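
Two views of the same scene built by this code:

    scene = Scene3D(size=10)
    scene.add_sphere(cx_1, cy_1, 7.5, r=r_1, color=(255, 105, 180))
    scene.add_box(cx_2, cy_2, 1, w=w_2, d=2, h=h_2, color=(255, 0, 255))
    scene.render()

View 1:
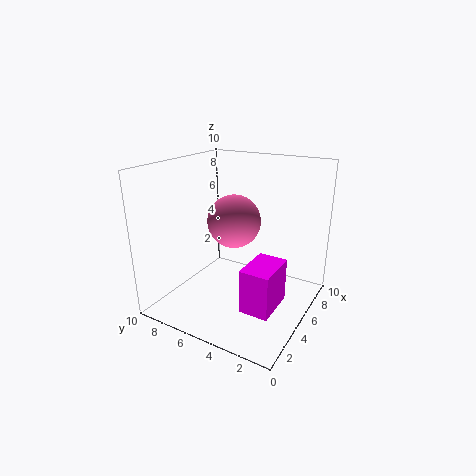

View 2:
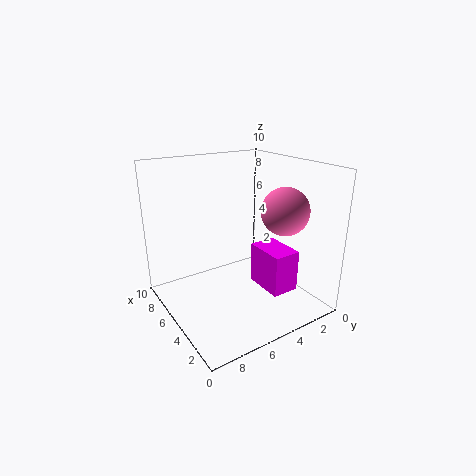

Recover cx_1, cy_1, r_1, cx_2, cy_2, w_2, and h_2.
cx_1 = 2; cy_1 = 3.5; r_1 = 1.5; cx_2 = 2.5; cy_2 = 1.5; w_2 = 3; h_2 = 3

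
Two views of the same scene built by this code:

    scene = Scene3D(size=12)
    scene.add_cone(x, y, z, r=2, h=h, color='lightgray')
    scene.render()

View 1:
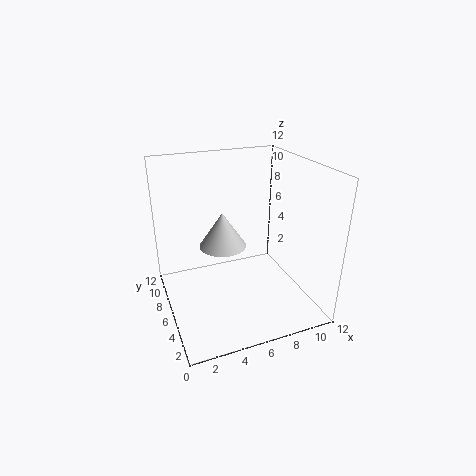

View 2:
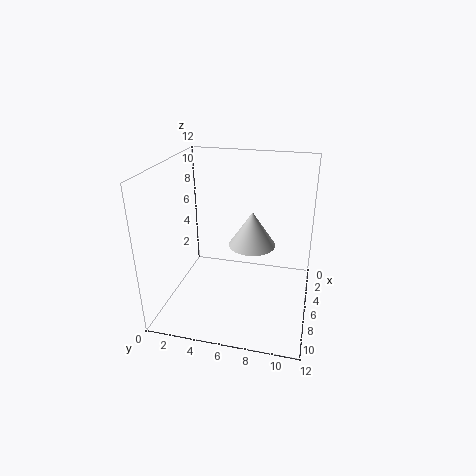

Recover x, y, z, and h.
x = 5
y = 7
z = 5
h = 3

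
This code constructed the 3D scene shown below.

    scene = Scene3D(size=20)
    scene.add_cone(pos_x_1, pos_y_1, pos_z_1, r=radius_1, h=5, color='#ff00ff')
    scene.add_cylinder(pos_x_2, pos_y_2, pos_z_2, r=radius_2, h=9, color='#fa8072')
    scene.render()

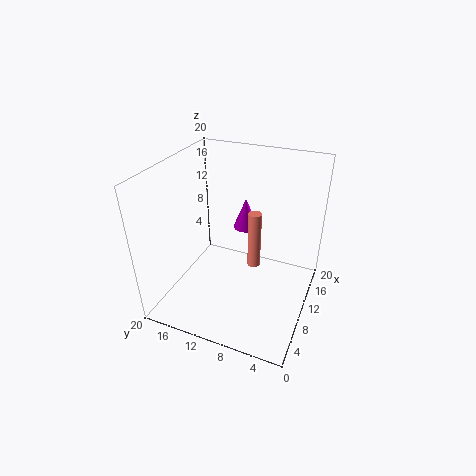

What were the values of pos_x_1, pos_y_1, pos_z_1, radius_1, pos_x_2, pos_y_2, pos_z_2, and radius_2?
pos_x_1 = 18
pos_y_1 = 12
pos_z_1 = 7
radius_1 = 2
pos_x_2 = 14
pos_y_2 = 9
pos_z_2 = 3
radius_2 = 1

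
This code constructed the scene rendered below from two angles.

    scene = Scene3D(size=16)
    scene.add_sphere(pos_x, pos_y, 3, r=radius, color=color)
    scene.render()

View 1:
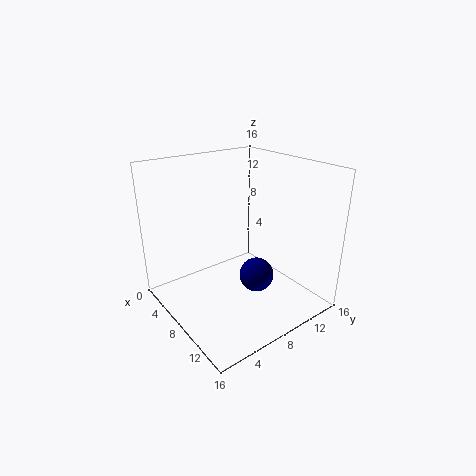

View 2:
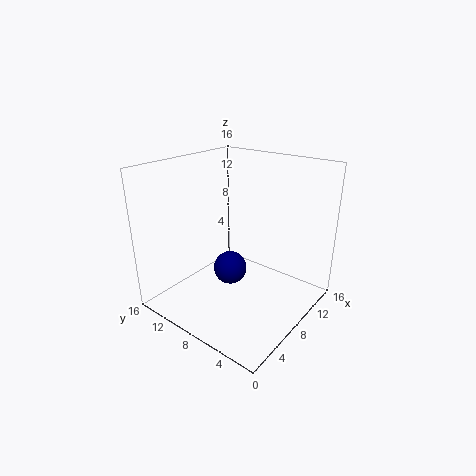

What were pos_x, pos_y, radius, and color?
pos_x = 9, pos_y = 10, radius = 2, color = 'navy'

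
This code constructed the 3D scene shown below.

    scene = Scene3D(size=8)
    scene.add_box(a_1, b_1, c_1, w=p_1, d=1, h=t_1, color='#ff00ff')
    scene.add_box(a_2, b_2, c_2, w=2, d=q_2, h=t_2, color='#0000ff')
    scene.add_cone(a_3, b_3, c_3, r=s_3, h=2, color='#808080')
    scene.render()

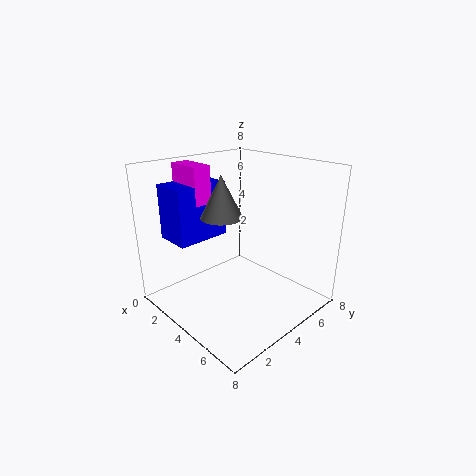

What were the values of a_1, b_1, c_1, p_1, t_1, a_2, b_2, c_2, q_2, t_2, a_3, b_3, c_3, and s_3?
a_1 = 1, b_1 = 2, c_1 = 6, p_1 = 2, t_1 = 2, a_2 = 1, b_2 = 1, c_2 = 4, q_2 = 3, t_2 = 3, a_3 = 5, b_3 = 2, c_3 = 6, s_3 = 1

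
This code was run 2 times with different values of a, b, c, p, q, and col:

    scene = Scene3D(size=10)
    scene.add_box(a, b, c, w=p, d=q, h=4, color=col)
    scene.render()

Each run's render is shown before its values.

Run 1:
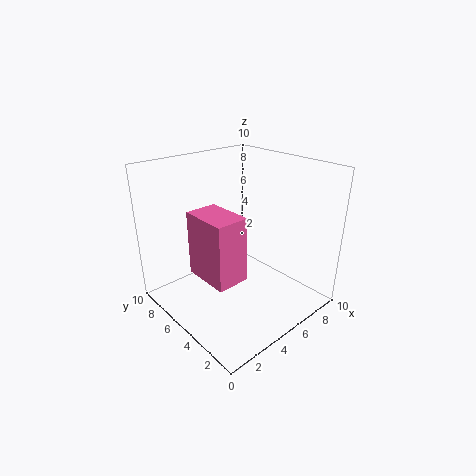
a = 1, b = 2, c = 4, p = 2, q = 3, col = 'hotpink'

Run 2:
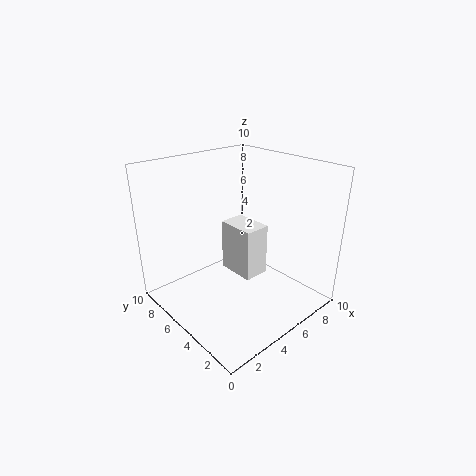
a = 6, b = 5, c = 1, p = 2, q = 3, col = 'white'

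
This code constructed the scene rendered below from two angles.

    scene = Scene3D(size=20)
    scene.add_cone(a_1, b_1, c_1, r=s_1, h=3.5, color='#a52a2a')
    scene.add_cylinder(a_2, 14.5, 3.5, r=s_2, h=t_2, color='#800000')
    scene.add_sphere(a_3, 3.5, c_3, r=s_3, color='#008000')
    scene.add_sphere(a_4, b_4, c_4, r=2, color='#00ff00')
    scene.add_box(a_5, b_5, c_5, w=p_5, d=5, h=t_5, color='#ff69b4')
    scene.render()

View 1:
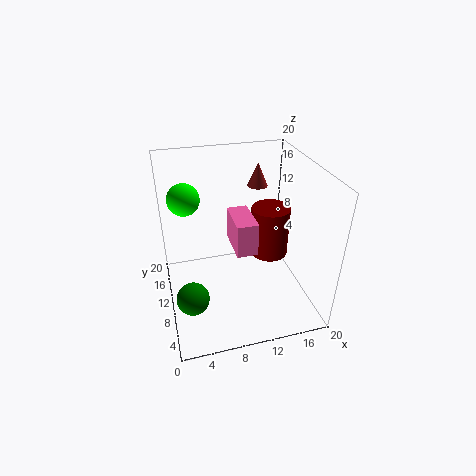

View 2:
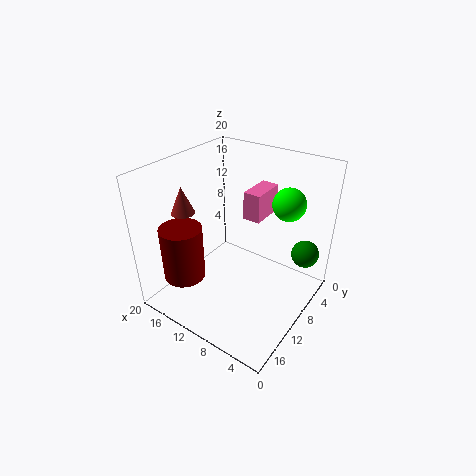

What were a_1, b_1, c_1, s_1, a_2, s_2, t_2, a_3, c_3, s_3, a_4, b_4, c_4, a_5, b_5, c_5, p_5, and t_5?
a_1 = 14.5; b_1 = 15.5; c_1 = 15; s_1 = 1.5; a_2 = 16.5; s_2 = 3; t_2 = 8; a_3 = 2.5; c_3 = 6.5; s_3 = 2; a_4 = 3; b_4 = 9.5; c_4 = 17; a_5 = 8; b_5 = 3; c_5 = 12; p_5 = 2.5; t_5 = 4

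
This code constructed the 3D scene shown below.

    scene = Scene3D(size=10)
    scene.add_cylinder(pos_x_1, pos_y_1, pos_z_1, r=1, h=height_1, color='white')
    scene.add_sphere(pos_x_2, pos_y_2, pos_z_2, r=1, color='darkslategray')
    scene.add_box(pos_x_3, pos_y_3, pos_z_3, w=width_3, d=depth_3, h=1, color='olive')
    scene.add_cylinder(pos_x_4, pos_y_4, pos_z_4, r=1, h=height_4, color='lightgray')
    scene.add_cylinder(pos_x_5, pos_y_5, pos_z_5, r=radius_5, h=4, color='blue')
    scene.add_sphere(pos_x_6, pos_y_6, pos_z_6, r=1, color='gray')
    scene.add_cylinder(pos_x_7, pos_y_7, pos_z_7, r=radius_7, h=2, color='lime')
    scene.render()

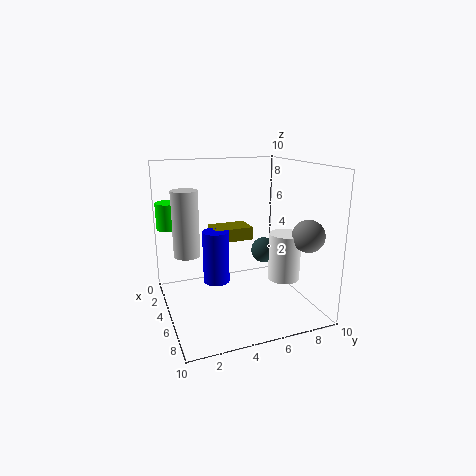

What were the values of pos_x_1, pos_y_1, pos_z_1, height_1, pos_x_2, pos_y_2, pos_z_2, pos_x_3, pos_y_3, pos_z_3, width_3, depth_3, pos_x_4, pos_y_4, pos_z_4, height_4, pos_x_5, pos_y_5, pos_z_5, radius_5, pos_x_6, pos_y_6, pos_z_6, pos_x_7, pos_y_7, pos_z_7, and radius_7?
pos_x_1 = 8
pos_y_1 = 7
pos_z_1 = 3
height_1 = 3
pos_x_2 = 3
pos_y_2 = 8
pos_z_2 = 3
pos_x_3 = 1
pos_y_3 = 4
pos_z_3 = 4
width_3 = 2
depth_3 = 3
pos_x_4 = 2
pos_y_4 = 2
pos_z_4 = 3
height_4 = 5
pos_x_5 = 3
pos_y_5 = 4
pos_z_5 = 1
radius_5 = 1
pos_x_6 = 9
pos_y_6 = 8
pos_z_6 = 6
pos_x_7 = 1
pos_y_7 = 1
pos_z_7 = 5
radius_7 = 1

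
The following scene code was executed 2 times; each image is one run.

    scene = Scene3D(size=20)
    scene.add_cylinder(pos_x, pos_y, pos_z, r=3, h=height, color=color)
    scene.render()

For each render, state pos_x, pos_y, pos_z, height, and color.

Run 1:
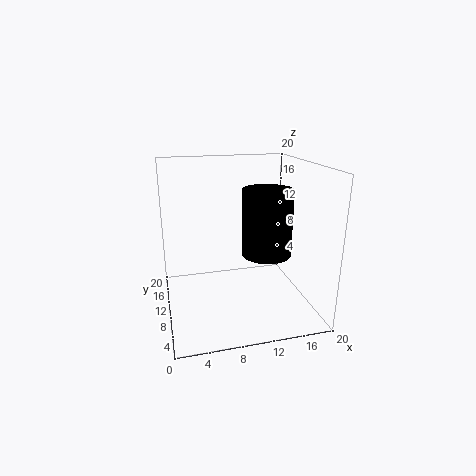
pos_x = 12; pos_y = 4; pos_z = 10; height = 8; color = 'black'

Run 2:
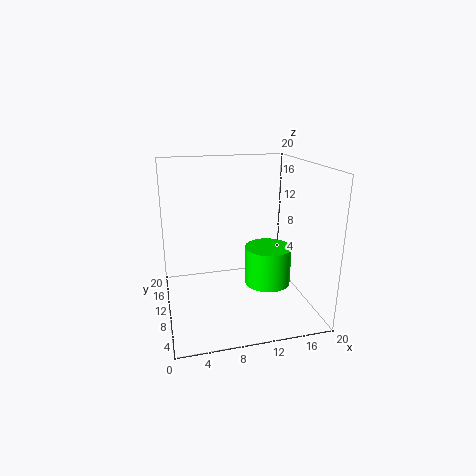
pos_x = 13; pos_y = 6; pos_z = 5; height = 5; color = 'lime'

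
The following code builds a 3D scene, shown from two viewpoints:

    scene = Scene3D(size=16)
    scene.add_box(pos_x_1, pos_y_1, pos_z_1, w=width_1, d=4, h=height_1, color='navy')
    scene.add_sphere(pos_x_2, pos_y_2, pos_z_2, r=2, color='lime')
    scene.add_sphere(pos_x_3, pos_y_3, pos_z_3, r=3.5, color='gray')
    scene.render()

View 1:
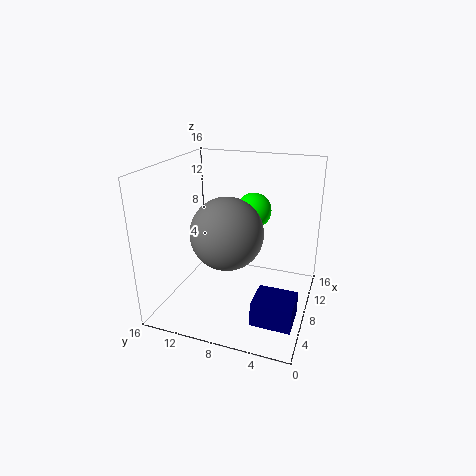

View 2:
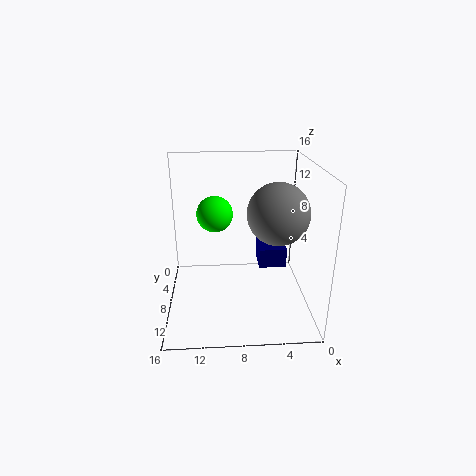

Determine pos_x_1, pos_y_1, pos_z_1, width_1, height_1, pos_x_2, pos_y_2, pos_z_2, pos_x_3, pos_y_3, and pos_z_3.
pos_x_1 = 1.5; pos_y_1 = 0.5; pos_z_1 = 2; width_1 = 3.5; height_1 = 2.5; pos_x_2 = 10.5; pos_y_2 = 7; pos_z_2 = 10.5; pos_x_3 = 3.5; pos_y_3 = 7.5; pos_z_3 = 10.5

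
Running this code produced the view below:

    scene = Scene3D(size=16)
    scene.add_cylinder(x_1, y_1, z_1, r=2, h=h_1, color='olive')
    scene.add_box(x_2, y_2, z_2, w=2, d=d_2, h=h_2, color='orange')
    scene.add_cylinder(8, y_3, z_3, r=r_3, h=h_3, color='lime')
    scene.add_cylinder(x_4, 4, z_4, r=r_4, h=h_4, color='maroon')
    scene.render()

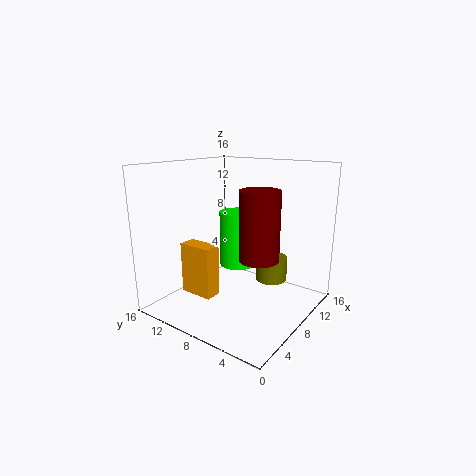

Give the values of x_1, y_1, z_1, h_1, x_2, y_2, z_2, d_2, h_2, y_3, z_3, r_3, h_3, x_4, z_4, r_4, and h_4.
x_1 = 14, y_1 = 7, z_1 = 1, h_1 = 3, x_2 = 5, y_2 = 10, z_2 = 1, d_2 = 4, h_2 = 6, y_3 = 8, z_3 = 5, r_3 = 2, h_3 = 6, x_4 = 6, z_4 = 7, r_4 = 2, h_4 = 7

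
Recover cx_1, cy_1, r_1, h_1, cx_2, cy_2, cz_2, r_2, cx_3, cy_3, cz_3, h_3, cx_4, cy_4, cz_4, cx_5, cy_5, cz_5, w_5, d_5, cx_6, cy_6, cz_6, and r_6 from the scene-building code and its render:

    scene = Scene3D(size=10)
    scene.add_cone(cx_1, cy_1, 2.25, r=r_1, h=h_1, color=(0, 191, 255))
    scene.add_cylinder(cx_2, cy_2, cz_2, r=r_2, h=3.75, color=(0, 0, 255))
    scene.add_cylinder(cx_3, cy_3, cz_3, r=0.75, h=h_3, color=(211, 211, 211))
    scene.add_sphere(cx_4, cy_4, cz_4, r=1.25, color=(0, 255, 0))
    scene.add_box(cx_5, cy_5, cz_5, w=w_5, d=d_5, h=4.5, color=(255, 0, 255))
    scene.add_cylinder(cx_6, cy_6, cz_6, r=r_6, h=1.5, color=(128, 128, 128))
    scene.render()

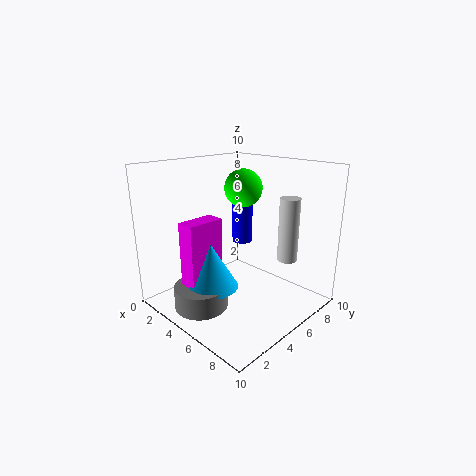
cx_1 = 5, cy_1 = 2.5, r_1 = 1.75, h_1 = 3, cx_2 = 3.75, cy_2 = 6.75, cz_2 = 4, r_2 = 0.75, cx_3 = 6.75, cy_3 = 8.5, cz_3 = 2.75, h_3 = 4.75, cx_4 = 5.25, cy_4 = 5.25, cz_4 = 8.5, cx_5 = 3.75, cy_5 = 1, cz_5 = 2.25, w_5 = 1.25, d_5 = 2.5, cx_6 = 4.75, cy_6 = 1.75, cz_6 = 1, r_6 = 1.75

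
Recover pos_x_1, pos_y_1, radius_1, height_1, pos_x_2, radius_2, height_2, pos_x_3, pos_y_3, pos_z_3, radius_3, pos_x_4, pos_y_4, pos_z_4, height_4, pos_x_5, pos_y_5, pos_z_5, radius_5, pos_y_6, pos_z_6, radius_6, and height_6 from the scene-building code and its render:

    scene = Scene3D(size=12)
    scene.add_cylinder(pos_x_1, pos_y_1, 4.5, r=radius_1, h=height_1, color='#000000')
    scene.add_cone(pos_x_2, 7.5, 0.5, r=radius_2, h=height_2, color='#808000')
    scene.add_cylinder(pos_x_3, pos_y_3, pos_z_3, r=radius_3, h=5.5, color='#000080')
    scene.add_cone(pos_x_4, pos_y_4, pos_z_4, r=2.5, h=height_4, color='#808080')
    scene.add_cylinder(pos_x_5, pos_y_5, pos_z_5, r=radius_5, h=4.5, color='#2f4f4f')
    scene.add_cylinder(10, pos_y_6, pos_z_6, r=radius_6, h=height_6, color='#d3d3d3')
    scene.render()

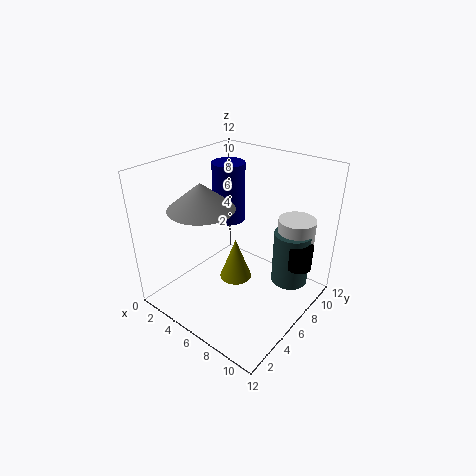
pos_x_1 = 11, pos_y_1 = 7.5, radius_1 = 1, height_1 = 2, pos_x_2 = 4.5, radius_2 = 1.5, height_2 = 4, pos_x_3 = 2.5, pos_y_3 = 9, pos_z_3 = 5.5, radius_3 = 1.5, pos_x_4 = 5, pos_y_4 = 3, pos_z_4 = 9.5, height_4 = 2, pos_x_5 = 10, pos_y_5 = 8, pos_z_5 = 2.5, radius_5 = 1.5, pos_y_6 = 8.5, pos_z_6 = 5.5, radius_6 = 1.5, height_6 = 2.5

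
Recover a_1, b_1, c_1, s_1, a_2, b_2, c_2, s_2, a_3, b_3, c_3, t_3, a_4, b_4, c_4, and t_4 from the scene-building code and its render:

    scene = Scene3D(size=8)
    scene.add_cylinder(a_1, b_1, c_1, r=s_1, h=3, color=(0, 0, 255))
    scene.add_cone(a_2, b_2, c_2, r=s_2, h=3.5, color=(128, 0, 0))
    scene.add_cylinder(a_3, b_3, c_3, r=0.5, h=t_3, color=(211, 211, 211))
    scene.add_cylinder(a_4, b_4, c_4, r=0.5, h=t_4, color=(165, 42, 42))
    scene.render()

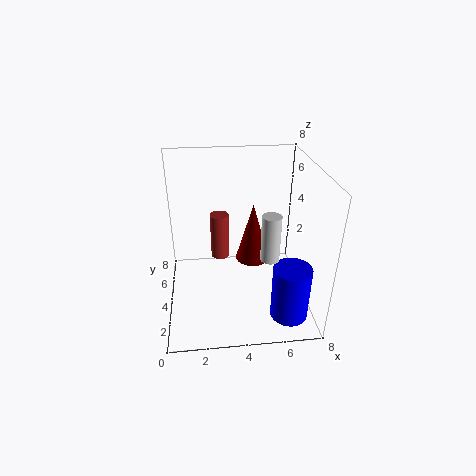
a_1 = 6.5
b_1 = 1.5
c_1 = 0.5
s_1 = 1
a_2 = 5
b_2 = 5
c_2 = 2
s_2 = 1
a_3 = 5.5
b_3 = 2.5
c_3 = 3.5
t_3 = 2.5
a_4 = 3
b_4 = 4
c_4 = 3
t_4 = 2.5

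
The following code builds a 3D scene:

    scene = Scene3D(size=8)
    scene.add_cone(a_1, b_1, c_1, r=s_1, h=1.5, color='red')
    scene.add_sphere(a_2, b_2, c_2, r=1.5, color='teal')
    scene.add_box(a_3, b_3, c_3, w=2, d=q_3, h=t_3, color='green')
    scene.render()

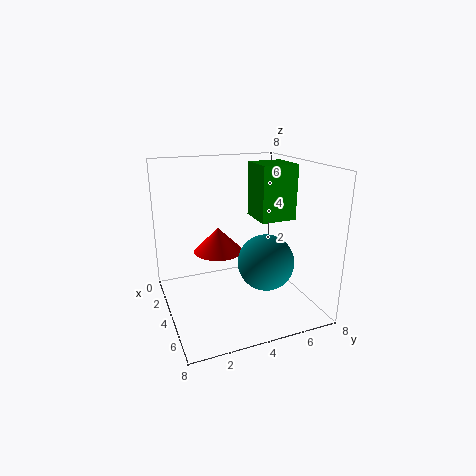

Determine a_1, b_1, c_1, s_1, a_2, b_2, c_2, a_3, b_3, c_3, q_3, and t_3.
a_1 = 2
b_1 = 3.5
c_1 = 2.5
s_1 = 1.5
a_2 = 5.5
b_2 = 5
c_2 = 3
a_3 = 3
b_3 = 5
c_3 = 5
q_3 = 2
t_3 = 3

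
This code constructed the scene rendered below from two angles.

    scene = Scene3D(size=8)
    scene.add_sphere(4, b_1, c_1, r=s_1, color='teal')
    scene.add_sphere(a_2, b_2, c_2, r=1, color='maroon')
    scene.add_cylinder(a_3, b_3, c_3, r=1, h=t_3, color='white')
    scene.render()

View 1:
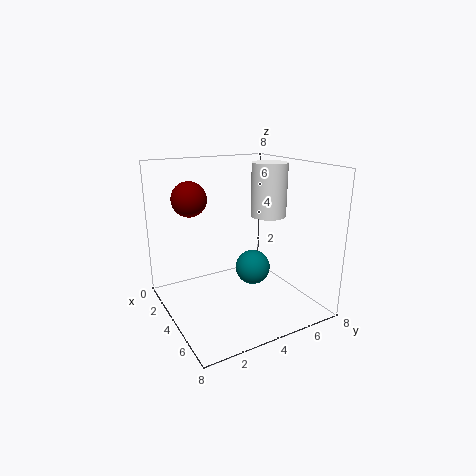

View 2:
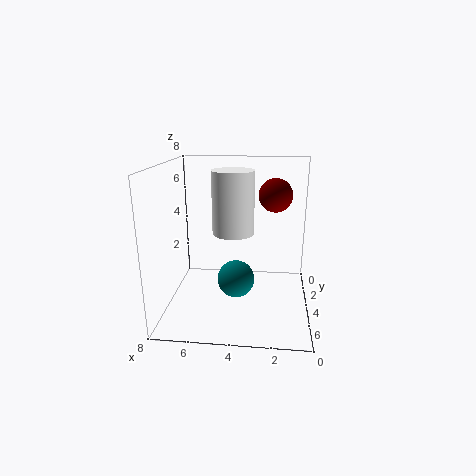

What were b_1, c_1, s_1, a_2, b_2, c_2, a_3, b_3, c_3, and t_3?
b_1 = 5, c_1 = 2, s_1 = 1, a_2 = 2, b_2 = 2, c_2 = 6, a_3 = 4, b_3 = 6, c_3 = 5, t_3 = 3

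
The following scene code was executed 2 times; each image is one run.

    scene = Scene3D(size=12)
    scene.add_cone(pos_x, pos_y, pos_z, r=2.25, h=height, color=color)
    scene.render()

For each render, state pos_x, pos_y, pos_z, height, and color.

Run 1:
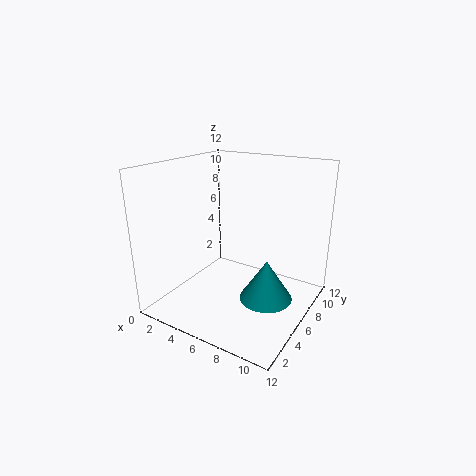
pos_x = 8.5; pos_y = 6.5; pos_z = 0.75; height = 3.5; color = 'teal'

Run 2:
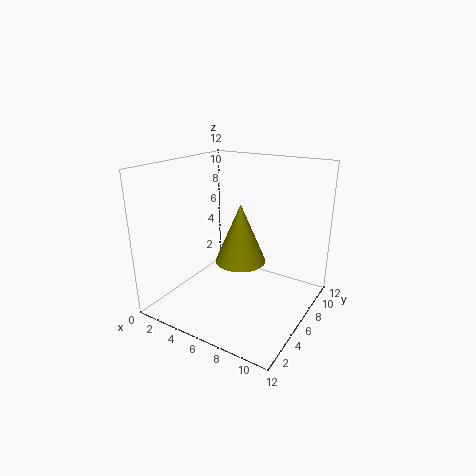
pos_x = 5.5; pos_y = 7.25; pos_z = 3.25; height = 5.25; color = 'olive'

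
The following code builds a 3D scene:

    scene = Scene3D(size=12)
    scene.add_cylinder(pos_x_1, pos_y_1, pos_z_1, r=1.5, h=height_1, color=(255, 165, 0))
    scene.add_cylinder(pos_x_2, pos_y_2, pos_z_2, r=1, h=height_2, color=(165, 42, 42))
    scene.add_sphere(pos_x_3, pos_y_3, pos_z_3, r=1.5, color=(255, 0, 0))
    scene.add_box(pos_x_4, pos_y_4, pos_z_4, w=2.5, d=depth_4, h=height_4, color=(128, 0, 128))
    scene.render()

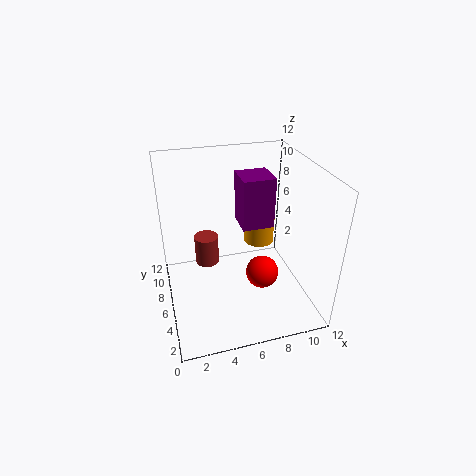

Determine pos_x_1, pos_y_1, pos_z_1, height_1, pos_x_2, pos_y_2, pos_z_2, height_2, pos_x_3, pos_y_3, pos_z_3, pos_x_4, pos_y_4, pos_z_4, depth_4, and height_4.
pos_x_1 = 9.5; pos_y_1 = 10.5; pos_z_1 = 2.5; height_1 = 3; pos_x_2 = 3.5; pos_y_2 = 7; pos_z_2 = 3.5; height_2 = 2.5; pos_x_3 = 8.5; pos_y_3 = 6.5; pos_z_3 = 1.5; pos_x_4 = 6; pos_y_4 = 4.5; pos_z_4 = 7.5; depth_4 = 2.5; height_4 = 4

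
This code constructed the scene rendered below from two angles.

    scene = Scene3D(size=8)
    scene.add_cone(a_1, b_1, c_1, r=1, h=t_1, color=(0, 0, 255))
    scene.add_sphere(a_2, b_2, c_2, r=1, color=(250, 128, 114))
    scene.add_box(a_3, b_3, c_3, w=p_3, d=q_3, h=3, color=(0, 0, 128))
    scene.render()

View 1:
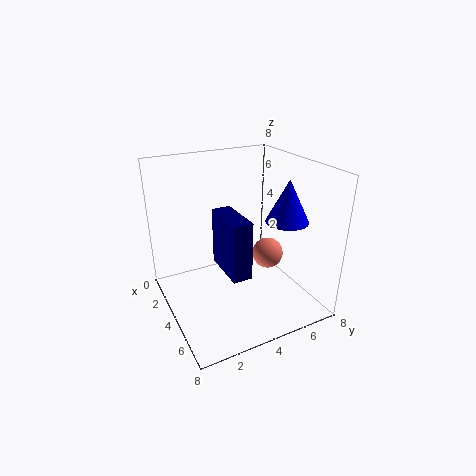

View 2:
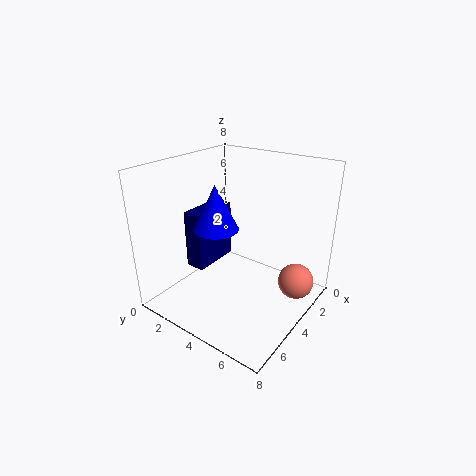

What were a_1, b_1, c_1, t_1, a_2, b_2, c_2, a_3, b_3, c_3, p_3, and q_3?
a_1 = 7, b_1 = 5, c_1 = 6, t_1 = 2, a_2 = 2.5, b_2 = 7, c_2 = 1.5, a_3 = 4, b_3 = 2.5, c_3 = 3, p_3 = 2.5, q_3 = 1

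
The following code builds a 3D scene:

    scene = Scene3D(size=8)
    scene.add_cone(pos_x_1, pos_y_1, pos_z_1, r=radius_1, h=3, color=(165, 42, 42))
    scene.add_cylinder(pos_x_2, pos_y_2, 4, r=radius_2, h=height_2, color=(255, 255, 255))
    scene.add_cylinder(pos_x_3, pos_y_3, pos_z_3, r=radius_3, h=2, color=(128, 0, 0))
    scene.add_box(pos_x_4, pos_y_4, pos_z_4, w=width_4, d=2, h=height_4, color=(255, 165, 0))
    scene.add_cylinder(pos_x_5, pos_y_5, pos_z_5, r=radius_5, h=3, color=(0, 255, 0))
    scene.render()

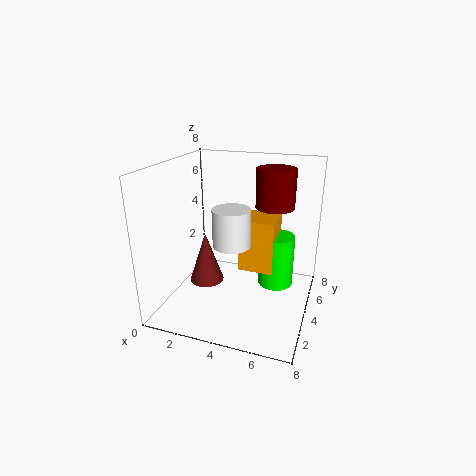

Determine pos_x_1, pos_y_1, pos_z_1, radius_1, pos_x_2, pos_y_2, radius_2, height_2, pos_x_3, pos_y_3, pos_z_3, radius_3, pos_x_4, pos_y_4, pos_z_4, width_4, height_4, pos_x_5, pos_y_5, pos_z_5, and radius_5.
pos_x_1 = 2; pos_y_1 = 4; pos_z_1 = 1; radius_1 = 1; pos_x_2 = 4; pos_y_2 = 3; radius_2 = 1; height_2 = 2; pos_x_3 = 6; pos_y_3 = 4; pos_z_3 = 6; radius_3 = 1; pos_x_4 = 4; pos_y_4 = 4; pos_z_4 = 2; width_4 = 2; height_4 = 3; pos_x_5 = 6; pos_y_5 = 5; pos_z_5 = 1; radius_5 = 1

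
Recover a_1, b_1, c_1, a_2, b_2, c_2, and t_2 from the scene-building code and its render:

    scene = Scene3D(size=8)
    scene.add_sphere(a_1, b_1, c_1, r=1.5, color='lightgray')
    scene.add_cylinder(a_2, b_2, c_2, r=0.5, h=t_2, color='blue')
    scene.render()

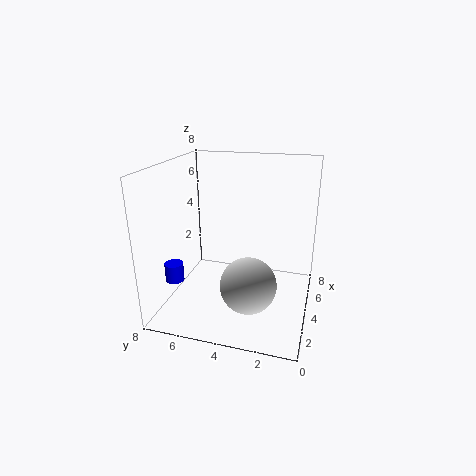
a_1 = 2.5
b_1 = 3
c_1 = 2
a_2 = 2
b_2 = 7
c_2 = 2
t_2 = 1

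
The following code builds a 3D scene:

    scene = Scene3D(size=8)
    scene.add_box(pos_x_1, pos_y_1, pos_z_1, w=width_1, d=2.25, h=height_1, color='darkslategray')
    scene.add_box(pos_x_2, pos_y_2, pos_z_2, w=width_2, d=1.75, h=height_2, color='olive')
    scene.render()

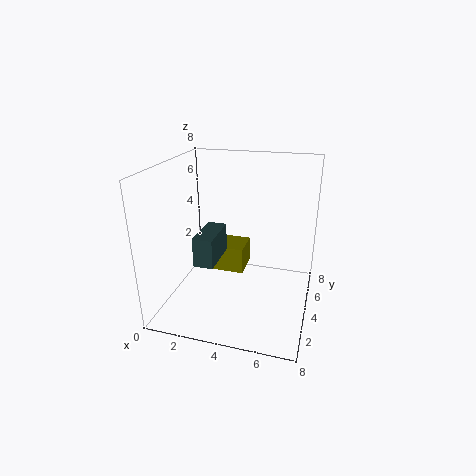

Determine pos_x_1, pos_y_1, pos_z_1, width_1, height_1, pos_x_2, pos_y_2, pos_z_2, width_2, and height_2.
pos_x_1 = 2.5, pos_y_1 = 1.25, pos_z_1 = 3.5, width_1 = 1, height_1 = 1.5, pos_x_2 = 1.5, pos_y_2 = 4, pos_z_2 = 1.75, width_2 = 2.75, height_2 = 1.5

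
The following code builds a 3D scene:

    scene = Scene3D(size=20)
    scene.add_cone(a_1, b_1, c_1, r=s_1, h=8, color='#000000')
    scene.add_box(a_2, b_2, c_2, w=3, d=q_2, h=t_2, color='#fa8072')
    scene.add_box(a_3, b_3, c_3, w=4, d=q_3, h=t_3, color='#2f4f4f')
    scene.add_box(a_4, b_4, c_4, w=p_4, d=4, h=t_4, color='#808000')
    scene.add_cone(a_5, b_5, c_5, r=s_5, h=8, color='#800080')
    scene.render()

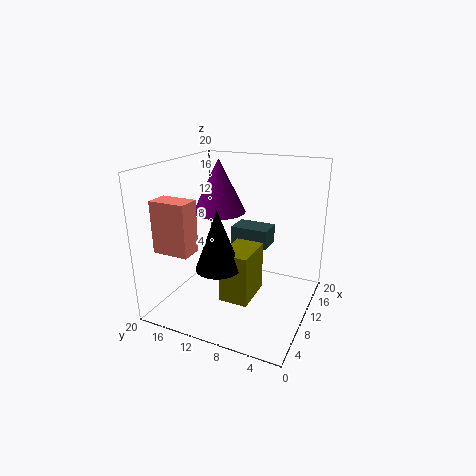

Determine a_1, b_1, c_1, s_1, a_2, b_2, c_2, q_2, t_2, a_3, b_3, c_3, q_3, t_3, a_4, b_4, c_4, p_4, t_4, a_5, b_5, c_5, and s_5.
a_1 = 6
b_1 = 11
c_1 = 7
s_1 = 3
a_2 = 3
b_2 = 14
c_2 = 9
q_2 = 5
t_2 = 7
a_3 = 16
b_3 = 8
c_3 = 6
q_3 = 6
t_3 = 3
a_4 = 6
b_4 = 7
c_4 = 2
p_4 = 6
t_4 = 7
a_5 = 14
b_5 = 15
c_5 = 12
s_5 = 4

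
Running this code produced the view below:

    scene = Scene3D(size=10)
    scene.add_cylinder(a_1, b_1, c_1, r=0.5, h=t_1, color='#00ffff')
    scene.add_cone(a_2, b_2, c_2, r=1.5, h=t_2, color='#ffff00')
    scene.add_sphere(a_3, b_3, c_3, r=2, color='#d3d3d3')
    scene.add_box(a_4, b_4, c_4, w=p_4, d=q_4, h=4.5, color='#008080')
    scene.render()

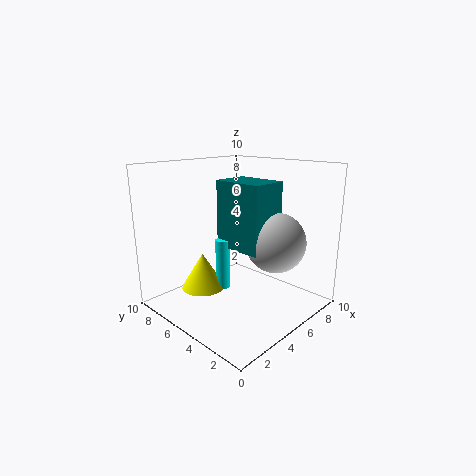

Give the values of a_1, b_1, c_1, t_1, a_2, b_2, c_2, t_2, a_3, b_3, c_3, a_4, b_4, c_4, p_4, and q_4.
a_1 = 4
b_1 = 5.5
c_1 = 1.5
t_1 = 3.5
a_2 = 3
b_2 = 6.5
c_2 = 1.5
t_2 = 2.5
a_3 = 6
b_3 = 2.5
c_3 = 5
a_4 = 4
b_4 = 2.5
c_4 = 4.5
p_4 = 2.5
q_4 = 3.5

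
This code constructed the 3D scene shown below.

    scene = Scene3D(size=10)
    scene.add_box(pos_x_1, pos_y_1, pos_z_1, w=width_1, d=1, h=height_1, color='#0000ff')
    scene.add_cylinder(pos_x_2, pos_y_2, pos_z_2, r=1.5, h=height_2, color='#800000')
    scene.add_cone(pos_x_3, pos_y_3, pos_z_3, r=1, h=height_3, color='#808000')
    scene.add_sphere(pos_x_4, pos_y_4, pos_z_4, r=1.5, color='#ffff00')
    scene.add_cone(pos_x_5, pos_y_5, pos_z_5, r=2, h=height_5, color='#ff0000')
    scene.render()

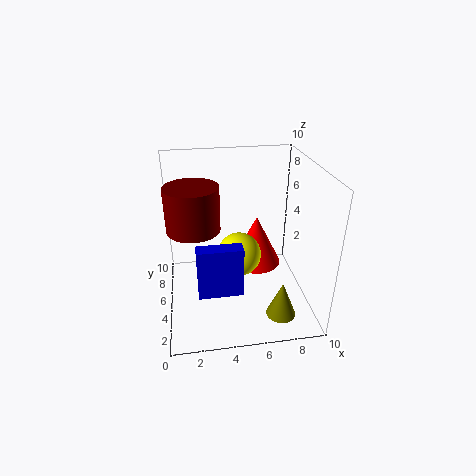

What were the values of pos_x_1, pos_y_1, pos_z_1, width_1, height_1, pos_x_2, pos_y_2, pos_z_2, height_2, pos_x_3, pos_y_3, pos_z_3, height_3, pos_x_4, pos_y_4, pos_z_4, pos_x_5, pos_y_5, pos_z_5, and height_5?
pos_x_1 = 2, pos_y_1 = 2.5, pos_z_1 = 2, width_1 = 3, height_1 = 3.5, pos_x_2 = 2, pos_y_2 = 2, pos_z_2 = 7.5, height_2 = 2.5, pos_x_3 = 7.5, pos_y_3 = 2, pos_z_3 = 0.5, height_3 = 2.5, pos_x_4 = 5, pos_y_4 = 4.5, pos_z_4 = 4, pos_x_5 = 7, pos_y_5 = 8, pos_z_5 = 1, height_5 = 4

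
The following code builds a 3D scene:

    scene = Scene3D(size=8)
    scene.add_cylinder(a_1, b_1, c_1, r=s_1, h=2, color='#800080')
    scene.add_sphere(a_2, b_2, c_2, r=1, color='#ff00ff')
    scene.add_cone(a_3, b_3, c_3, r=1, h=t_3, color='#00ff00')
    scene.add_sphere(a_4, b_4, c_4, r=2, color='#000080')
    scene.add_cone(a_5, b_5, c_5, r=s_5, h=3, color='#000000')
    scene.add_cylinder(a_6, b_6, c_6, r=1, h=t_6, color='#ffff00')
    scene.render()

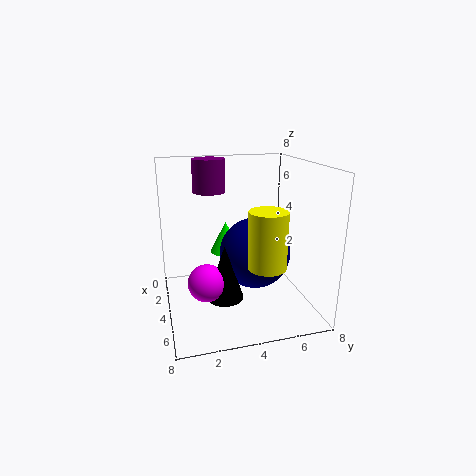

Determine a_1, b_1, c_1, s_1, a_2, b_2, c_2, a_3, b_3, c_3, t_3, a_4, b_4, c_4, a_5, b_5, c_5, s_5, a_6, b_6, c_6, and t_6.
a_1 = 1
b_1 = 3
c_1 = 6
s_1 = 1
a_2 = 5
b_2 = 2
c_2 = 2
a_3 = 1
b_3 = 4
c_3 = 2
t_3 = 2
a_4 = 4
b_4 = 5
c_4 = 3
a_5 = 5
b_5 = 3
c_5 = 1
s_5 = 1
a_6 = 6
b_6 = 5
c_6 = 3
t_6 = 3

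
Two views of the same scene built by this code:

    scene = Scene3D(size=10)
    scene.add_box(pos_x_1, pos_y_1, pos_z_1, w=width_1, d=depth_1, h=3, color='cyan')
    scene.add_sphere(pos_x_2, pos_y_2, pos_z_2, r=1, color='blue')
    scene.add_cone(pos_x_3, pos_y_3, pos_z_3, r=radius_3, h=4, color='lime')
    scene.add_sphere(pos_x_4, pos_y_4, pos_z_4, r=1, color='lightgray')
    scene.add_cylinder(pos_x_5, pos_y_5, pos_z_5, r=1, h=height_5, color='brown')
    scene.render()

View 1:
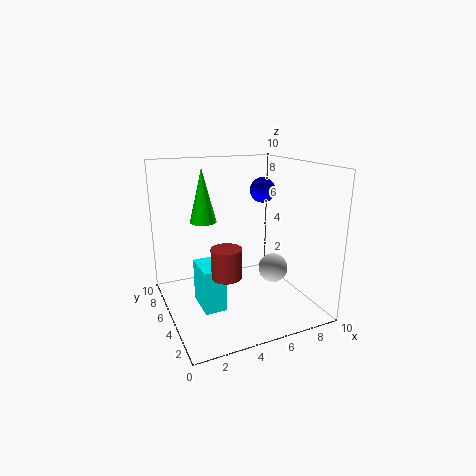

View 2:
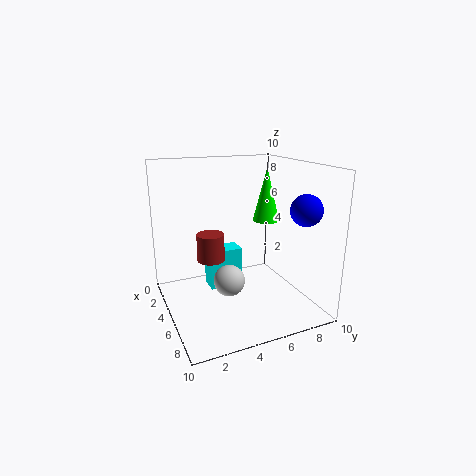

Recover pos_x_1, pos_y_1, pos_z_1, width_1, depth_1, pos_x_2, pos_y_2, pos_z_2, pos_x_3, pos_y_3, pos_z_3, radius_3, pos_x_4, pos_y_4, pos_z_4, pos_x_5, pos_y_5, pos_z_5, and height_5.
pos_x_1 = 2, pos_y_1 = 3.5, pos_z_1 = 0.5, width_1 = 1.5, depth_1 = 2.5, pos_x_2 = 8.5, pos_y_2 = 8, pos_z_2 = 7.5, pos_x_3 = 3.5, pos_y_3 = 8, pos_z_3 = 5.5, radius_3 = 1, pos_x_4 = 7, pos_y_4 = 3.5, pos_z_4 = 3, pos_x_5 = 3.5, pos_y_5 = 3.5, pos_z_5 = 3, height_5 = 2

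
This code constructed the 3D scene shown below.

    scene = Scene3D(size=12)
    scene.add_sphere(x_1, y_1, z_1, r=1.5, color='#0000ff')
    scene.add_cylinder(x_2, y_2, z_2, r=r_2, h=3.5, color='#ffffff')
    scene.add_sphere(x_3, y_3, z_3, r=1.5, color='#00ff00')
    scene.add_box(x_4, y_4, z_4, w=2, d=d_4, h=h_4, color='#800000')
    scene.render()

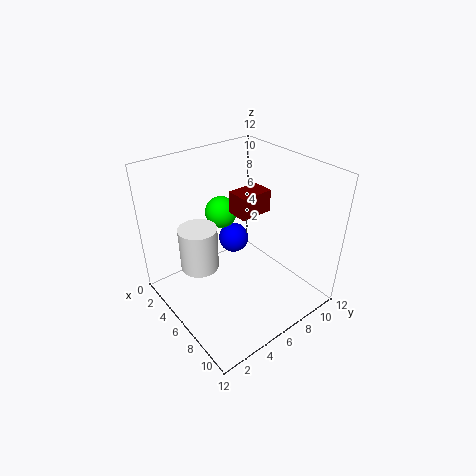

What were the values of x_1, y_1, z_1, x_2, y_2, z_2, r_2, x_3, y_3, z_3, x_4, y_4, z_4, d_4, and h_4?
x_1 = 1.5
y_1 = 9
z_1 = 2.5
x_2 = 5.5
y_2 = 2.5
z_2 = 4.5
r_2 = 1.5
x_3 = 1.5
y_3 = 7.5
z_3 = 6
x_4 = 3.5
y_4 = 7
z_4 = 7
d_4 = 3
h_4 = 2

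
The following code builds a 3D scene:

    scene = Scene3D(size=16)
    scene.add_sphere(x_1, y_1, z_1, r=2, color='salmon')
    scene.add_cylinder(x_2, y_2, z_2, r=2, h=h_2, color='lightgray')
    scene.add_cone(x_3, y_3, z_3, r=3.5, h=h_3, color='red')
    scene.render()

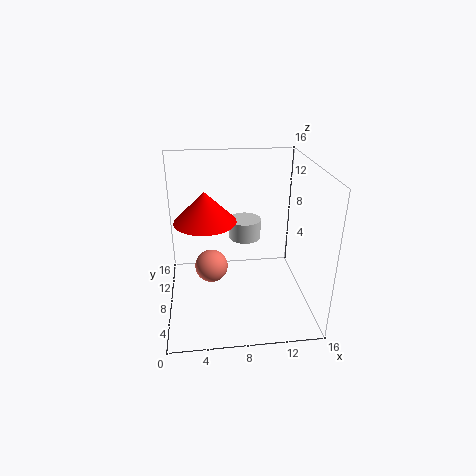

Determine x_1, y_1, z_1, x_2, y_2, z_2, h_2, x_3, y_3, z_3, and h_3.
x_1 = 5; y_1 = 10.5; z_1 = 3; x_2 = 9.5; y_2 = 13; z_2 = 5.5; h_2 = 2.5; x_3 = 4.5; y_3 = 9.5; z_3 = 9.5; h_3 = 3.5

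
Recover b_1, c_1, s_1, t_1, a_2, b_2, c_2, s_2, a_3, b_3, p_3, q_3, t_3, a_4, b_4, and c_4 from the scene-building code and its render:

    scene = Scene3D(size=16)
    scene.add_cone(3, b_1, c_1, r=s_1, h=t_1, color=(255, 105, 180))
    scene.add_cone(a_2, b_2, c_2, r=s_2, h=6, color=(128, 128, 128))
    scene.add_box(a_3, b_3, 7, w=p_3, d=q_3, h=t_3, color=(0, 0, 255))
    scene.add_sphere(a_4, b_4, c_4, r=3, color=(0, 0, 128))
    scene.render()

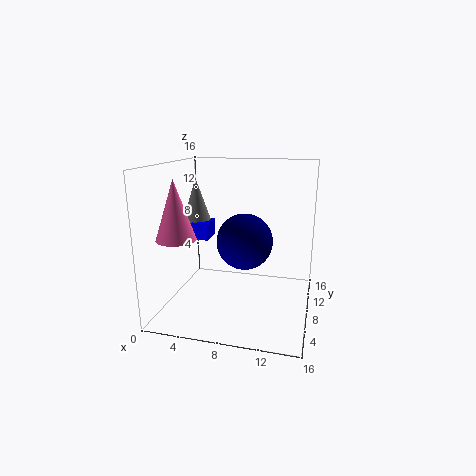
b_1 = 3, c_1 = 9, s_1 = 2, t_1 = 6, a_2 = 2, b_2 = 11, c_2 = 8, s_2 = 2, a_3 = 2, b_3 = 9, p_3 = 2, q_3 = 3, t_3 = 2, a_4 = 9, b_4 = 7, c_4 = 8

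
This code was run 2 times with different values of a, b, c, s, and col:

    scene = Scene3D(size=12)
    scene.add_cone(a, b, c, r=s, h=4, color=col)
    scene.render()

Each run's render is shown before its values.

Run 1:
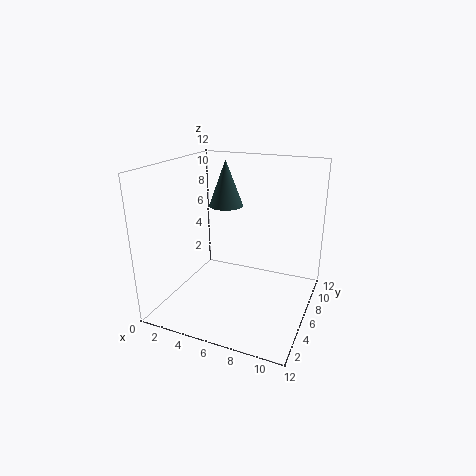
a = 4; b = 8; c = 8; s = 1.5; col = 'darkslategray'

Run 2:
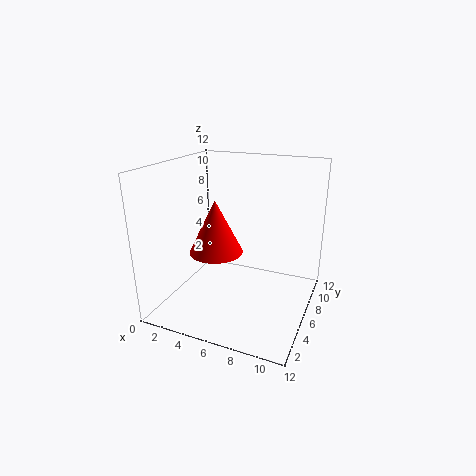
a = 5.5; b = 3; c = 6; s = 2; col = 'red'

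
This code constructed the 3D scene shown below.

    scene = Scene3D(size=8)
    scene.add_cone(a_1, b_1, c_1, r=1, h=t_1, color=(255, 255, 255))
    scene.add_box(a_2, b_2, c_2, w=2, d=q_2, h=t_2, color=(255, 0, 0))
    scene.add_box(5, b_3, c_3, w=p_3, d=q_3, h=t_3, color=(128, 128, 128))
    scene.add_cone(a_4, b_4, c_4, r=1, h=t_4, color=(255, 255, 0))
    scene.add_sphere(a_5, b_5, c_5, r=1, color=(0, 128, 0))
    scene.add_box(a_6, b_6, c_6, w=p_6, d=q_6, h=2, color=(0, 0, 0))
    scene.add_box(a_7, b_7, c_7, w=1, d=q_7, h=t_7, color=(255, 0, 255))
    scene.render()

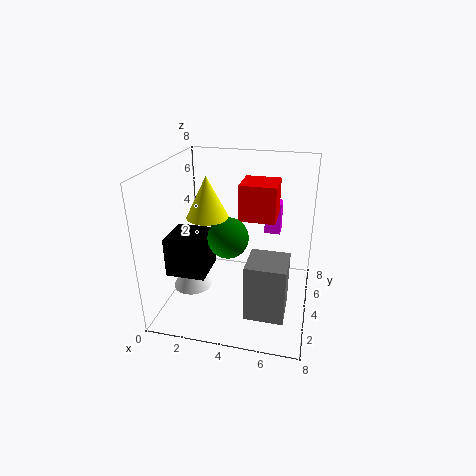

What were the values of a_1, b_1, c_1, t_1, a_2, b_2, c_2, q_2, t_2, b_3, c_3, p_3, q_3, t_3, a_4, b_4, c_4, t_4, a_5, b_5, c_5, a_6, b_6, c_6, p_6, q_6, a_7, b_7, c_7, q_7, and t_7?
a_1 = 2; b_1 = 2; c_1 = 2; t_1 = 2; a_2 = 4; b_2 = 4; c_2 = 5; q_2 = 2; t_2 = 2; b_3 = 1; c_3 = 1; p_3 = 2; q_3 = 2; t_3 = 3; a_4 = 3; b_4 = 2; c_4 = 6; t_4 = 2; a_5 = 4; b_5 = 2; c_5 = 5; a_6 = 1; b_6 = 1; c_6 = 3; p_6 = 2; q_6 = 2; a_7 = 5; b_7 = 7; c_7 = 3; q_7 = 1; t_7 = 2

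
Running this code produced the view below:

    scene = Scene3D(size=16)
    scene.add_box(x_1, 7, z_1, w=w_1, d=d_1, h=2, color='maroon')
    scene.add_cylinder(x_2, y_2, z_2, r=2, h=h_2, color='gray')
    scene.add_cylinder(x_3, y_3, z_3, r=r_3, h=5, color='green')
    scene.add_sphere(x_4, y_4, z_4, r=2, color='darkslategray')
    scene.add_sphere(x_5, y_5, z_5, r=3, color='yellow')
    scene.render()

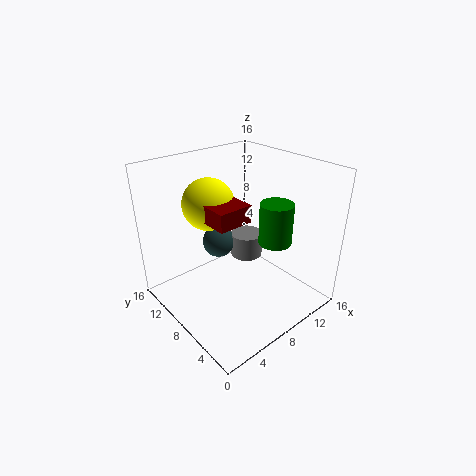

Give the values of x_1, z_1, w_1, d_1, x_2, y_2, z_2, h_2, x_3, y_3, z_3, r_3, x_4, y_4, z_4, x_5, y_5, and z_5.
x_1 = 5
z_1 = 10
w_1 = 4
d_1 = 3
x_2 = 12
y_2 = 11
z_2 = 3
h_2 = 3
x_3 = 13
y_3 = 7
z_3 = 6
r_3 = 2
x_4 = 9
y_4 = 13
z_4 = 5
x_5 = 7
y_5 = 12
z_5 = 11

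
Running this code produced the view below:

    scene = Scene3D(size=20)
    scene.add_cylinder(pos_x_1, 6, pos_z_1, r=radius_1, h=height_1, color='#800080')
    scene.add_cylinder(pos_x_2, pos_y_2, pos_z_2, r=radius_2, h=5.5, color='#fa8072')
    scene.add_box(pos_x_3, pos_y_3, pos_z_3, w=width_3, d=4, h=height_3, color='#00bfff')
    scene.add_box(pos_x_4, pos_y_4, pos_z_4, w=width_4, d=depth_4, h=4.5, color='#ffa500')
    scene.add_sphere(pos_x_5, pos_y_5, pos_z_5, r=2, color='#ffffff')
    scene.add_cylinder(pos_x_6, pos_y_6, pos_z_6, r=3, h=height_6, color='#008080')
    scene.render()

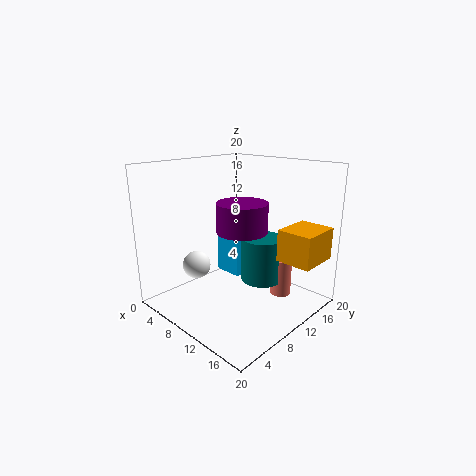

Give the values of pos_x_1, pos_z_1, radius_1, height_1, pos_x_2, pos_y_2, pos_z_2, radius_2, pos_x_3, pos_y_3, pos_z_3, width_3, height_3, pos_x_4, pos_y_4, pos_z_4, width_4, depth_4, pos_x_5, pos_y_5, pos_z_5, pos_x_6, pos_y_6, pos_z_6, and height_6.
pos_x_1 = 14.5
pos_z_1 = 13
radius_1 = 3
height_1 = 3.5
pos_x_2 = 14
pos_y_2 = 15
pos_z_2 = 1
radius_2 = 1.5
pos_x_3 = 2
pos_y_3 = 13.5
pos_z_3 = 1.5
width_3 = 4.5
height_3 = 6
pos_x_4 = 14.5
pos_y_4 = 13
pos_z_4 = 7
width_4 = 5
depth_4 = 6
pos_x_5 = 5
pos_y_5 = 6.5
pos_z_5 = 5.5
pos_x_6 = 11.5
pos_y_6 = 13.5
pos_z_6 = 3
height_6 = 6.5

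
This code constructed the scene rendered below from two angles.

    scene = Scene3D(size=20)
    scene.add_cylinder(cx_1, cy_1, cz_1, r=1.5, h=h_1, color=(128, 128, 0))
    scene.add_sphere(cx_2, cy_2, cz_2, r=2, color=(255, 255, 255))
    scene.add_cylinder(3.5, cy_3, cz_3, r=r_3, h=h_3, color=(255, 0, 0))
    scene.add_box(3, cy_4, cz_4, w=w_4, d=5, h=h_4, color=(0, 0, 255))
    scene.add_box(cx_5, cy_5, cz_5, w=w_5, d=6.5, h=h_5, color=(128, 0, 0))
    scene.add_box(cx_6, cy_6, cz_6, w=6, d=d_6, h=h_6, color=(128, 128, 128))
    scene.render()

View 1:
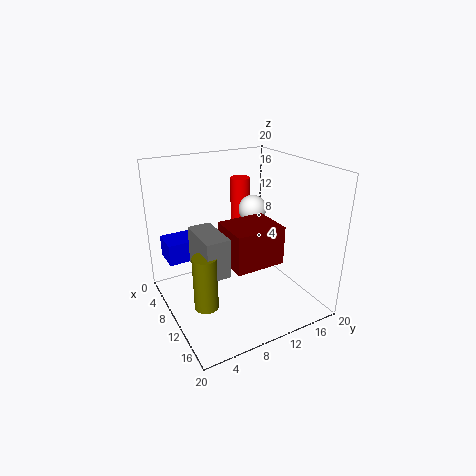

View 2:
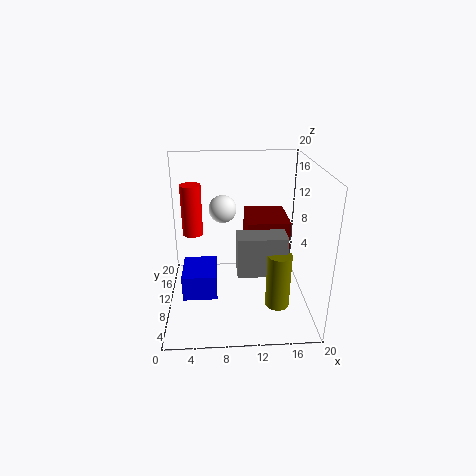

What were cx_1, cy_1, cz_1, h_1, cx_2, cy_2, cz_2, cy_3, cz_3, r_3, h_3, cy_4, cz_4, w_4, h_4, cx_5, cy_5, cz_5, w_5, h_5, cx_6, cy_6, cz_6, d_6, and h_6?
cx_1 = 14.5, cy_1 = 3, cz_1 = 4, h_1 = 7, cx_2 = 8, cy_2 = 13.5, cz_2 = 13, cy_3 = 14, cz_3 = 9, r_3 = 1.5, h_3 = 7.5, cy_4 = 1, cz_4 = 6.5, w_4 = 4, h_4 = 3, cx_5 = 11, cy_5 = 6.5, cz_5 = 8.5, w_5 = 5.5, h_5 = 5, cx_6 = 9.5, cy_6 = 3, cz_6 = 8, d_6 = 3, h_6 = 5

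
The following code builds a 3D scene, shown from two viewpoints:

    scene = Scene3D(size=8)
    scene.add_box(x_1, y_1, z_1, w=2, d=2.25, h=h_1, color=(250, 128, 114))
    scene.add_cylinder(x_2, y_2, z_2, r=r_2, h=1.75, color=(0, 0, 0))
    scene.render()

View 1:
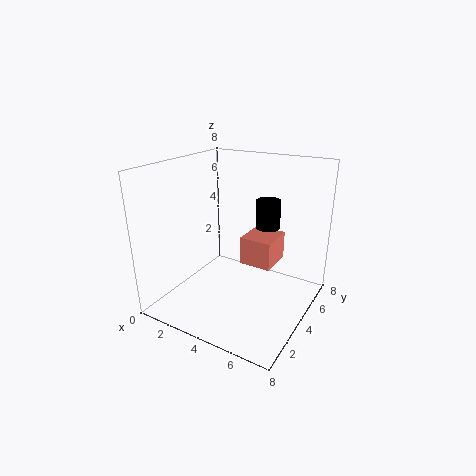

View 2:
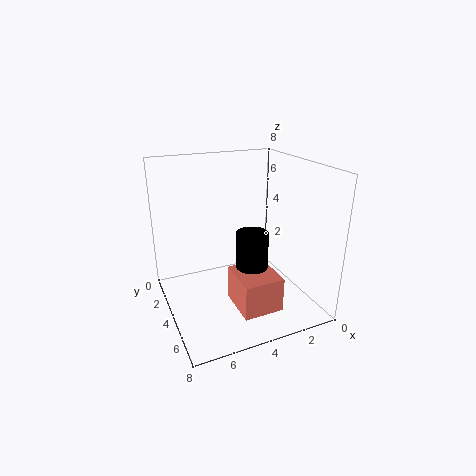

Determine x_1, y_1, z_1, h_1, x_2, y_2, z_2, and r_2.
x_1 = 3.25, y_1 = 5.5, z_1 = 1.5, h_1 = 1.75, x_2 = 4.5, y_2 = 6.75, z_2 = 3.75, r_2 = 0.75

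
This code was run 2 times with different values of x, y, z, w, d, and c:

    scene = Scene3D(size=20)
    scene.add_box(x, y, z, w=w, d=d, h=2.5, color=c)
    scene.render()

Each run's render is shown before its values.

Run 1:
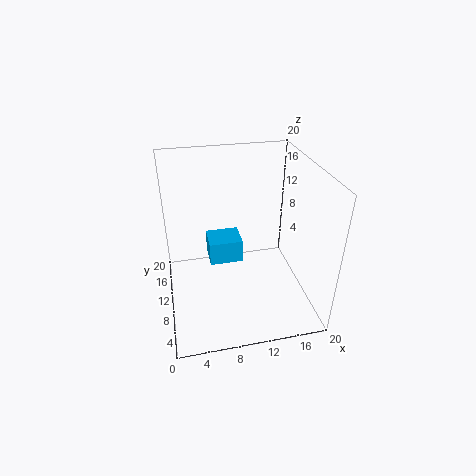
x = 5, y = 1, z = 13, w = 3.5, d = 3, c = 'deepskyblue'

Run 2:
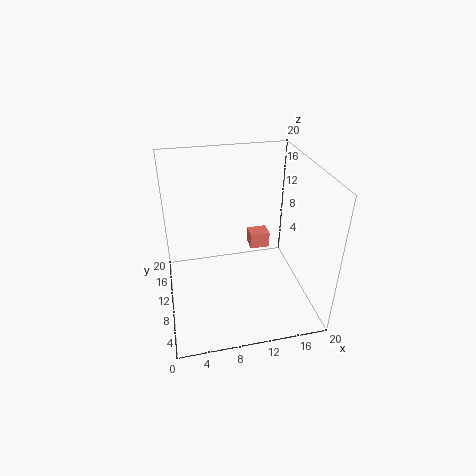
x = 13, y = 14, z = 5, w = 3, d = 2.5, c = 'salmon'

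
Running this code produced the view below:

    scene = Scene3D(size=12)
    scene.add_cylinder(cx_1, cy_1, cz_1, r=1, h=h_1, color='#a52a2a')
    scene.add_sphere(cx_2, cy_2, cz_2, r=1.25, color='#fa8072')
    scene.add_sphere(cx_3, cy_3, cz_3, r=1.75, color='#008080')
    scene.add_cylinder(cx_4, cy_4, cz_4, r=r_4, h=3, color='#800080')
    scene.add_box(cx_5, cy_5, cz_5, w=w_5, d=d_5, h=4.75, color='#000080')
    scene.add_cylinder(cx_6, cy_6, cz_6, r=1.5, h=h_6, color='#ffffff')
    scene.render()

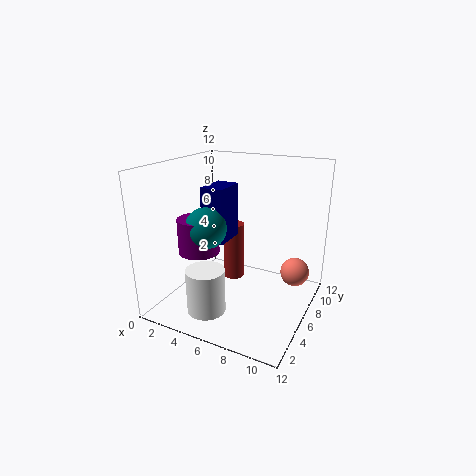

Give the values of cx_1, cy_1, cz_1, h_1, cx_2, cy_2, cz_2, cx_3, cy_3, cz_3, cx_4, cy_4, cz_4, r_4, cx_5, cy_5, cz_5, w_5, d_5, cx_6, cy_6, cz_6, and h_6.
cx_1 = 3.75
cy_1 = 9.5
cz_1 = 0.25
h_1 = 5.5
cx_2 = 10.25
cy_2 = 8.75
cz_2 = 2.5
cx_3 = 3.5
cy_3 = 5
cz_3 = 6.75
cx_4 = 2.75
cy_4 = 5
cz_4 = 4.5
r_4 = 1.75
cx_5 = 2.75
cy_5 = 5.5
cz_5 = 5.25
w_5 = 2
d_5 = 3
cx_6 = 5.25
cy_6 = 2
cz_6 = 1.25
h_6 = 3.5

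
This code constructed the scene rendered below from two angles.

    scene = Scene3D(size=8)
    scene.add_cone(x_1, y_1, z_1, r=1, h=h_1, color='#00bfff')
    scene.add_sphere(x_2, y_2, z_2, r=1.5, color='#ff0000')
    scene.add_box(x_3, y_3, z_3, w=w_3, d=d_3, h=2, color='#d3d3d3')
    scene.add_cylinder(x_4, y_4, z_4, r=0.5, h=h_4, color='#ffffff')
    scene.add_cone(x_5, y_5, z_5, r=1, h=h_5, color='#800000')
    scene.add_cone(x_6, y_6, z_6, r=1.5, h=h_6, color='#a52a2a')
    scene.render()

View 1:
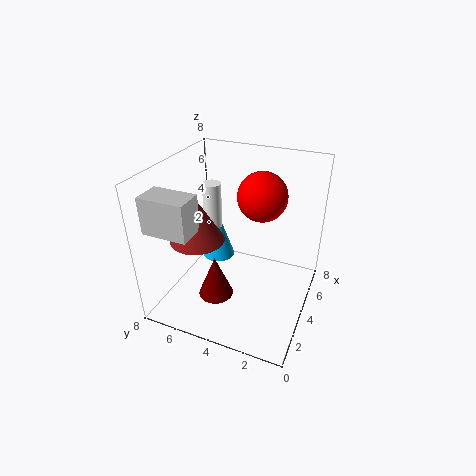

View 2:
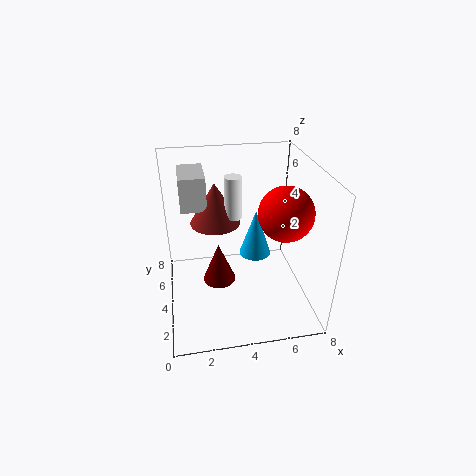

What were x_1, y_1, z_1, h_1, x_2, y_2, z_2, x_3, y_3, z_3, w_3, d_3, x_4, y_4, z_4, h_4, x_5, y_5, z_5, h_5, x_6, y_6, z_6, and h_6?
x_1 = 5.5
y_1 = 6
z_1 = 1.5
h_1 = 3
x_2 = 6.5
y_2 = 3.5
z_2 = 5.5
x_3 = 1
y_3 = 5.5
z_3 = 5
w_3 = 1.5
d_3 = 2.5
x_4 = 4
y_4 = 5.5
z_4 = 4.5
h_4 = 2.5
x_5 = 3
y_5 = 5
z_5 = 0.5
h_5 = 2.5
x_6 = 3
y_6 = 6
z_6 = 4
h_6 = 2.5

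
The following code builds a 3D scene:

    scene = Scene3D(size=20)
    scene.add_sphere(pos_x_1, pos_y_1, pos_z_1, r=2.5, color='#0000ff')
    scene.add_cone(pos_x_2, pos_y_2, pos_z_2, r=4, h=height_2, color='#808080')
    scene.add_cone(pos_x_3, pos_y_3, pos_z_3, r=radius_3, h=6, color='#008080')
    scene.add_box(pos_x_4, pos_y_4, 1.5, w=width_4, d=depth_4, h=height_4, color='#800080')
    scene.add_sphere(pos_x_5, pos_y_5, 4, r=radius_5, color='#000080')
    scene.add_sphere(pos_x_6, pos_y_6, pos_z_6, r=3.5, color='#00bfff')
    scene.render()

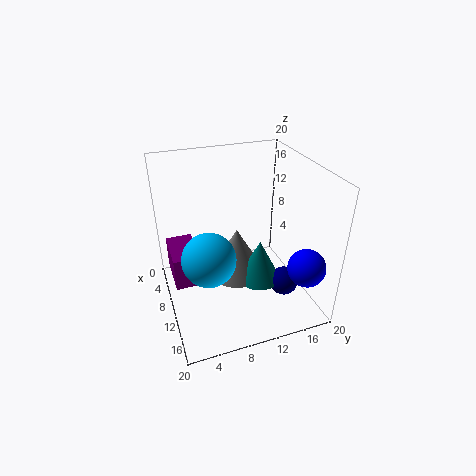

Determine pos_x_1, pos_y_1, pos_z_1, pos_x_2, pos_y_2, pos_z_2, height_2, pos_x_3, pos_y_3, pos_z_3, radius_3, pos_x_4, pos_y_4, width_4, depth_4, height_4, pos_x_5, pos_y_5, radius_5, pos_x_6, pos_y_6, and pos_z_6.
pos_x_1 = 17; pos_y_1 = 17; pos_z_1 = 8; pos_x_2 = 9.5; pos_y_2 = 10; pos_z_2 = 4; height_2 = 7; pos_x_3 = 12; pos_y_3 = 12.5; pos_z_3 = 4; radius_3 = 3; pos_x_4 = 1; pos_y_4 = 1; width_4 = 7; depth_4 = 4; height_4 = 5; pos_x_5 = 14; pos_y_5 = 15.5; radius_5 = 2; pos_x_6 = 13; pos_y_6 = 5; pos_z_6 = 9.5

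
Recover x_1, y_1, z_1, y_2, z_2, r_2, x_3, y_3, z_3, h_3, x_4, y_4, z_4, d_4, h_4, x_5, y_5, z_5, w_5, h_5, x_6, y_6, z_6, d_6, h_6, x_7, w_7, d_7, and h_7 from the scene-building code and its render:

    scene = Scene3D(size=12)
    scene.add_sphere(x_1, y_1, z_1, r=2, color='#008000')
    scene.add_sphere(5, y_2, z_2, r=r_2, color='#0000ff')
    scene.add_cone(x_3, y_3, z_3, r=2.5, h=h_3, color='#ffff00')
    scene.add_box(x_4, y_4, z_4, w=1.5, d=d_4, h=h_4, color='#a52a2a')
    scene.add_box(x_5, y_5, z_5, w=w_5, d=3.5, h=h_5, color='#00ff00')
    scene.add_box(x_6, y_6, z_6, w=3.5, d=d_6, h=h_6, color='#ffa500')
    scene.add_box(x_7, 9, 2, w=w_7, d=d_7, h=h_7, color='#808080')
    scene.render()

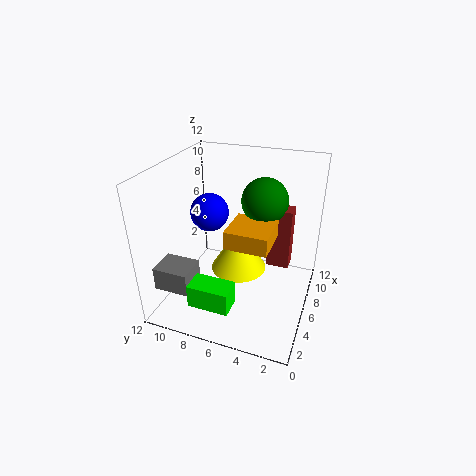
x_1 = 8.5; y_1 = 4.5; z_1 = 8.5; y_2 = 8; z_2 = 8.5; r_2 = 1.5; x_3 = 7.5; y_3 = 6.5; z_3 = 2; h_3 = 4; x_4 = 8; y_4 = 2; z_4 = 2.5; d_4 = 2; h_4 = 5.5; x_5 = 2; y_5 = 5.5; z_5 = 1; w_5 = 2; h_5 = 2; x_6 = 4; y_6 = 3; z_6 = 6; d_6 = 3.5; h_6 = 1.5; x_7 = 2; w_7 = 2.5; d_7 = 3; h_7 = 2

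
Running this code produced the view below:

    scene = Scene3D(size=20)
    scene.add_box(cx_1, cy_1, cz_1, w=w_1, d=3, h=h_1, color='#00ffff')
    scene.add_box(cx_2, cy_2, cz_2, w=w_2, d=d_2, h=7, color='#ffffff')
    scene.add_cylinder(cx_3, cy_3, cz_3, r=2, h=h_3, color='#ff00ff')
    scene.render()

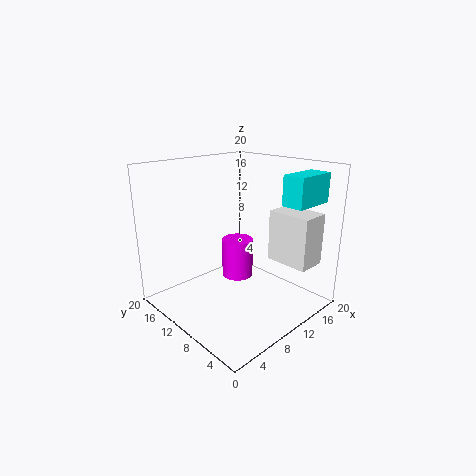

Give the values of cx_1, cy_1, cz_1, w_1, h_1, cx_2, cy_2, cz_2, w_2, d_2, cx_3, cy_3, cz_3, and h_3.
cx_1 = 13; cy_1 = 2; cz_1 = 15; w_1 = 6; h_1 = 4; cx_2 = 13; cy_2 = 1; cz_2 = 7; w_2 = 4; d_2 = 6; cx_3 = 8; cy_3 = 8; cz_3 = 6; h_3 = 5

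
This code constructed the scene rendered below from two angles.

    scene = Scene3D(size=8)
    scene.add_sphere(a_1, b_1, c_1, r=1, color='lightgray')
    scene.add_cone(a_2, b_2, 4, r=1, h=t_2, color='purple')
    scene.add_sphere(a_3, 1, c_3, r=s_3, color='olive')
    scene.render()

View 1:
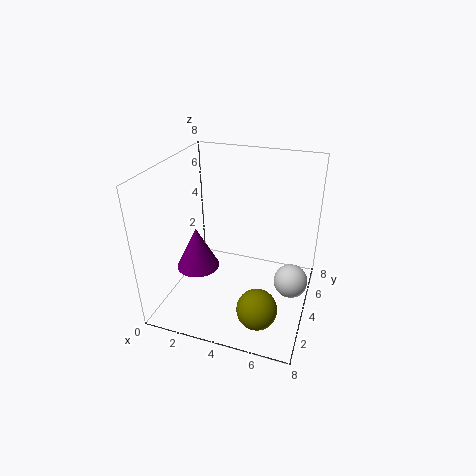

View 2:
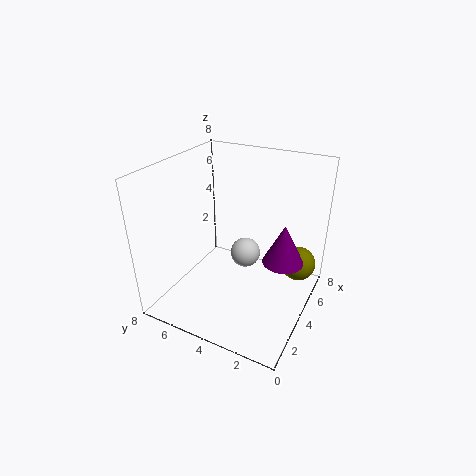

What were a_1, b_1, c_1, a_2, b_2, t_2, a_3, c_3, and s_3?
a_1 = 7
b_1 = 5
c_1 = 1
a_2 = 3
b_2 = 1
t_2 = 2
a_3 = 6
c_3 = 2
s_3 = 1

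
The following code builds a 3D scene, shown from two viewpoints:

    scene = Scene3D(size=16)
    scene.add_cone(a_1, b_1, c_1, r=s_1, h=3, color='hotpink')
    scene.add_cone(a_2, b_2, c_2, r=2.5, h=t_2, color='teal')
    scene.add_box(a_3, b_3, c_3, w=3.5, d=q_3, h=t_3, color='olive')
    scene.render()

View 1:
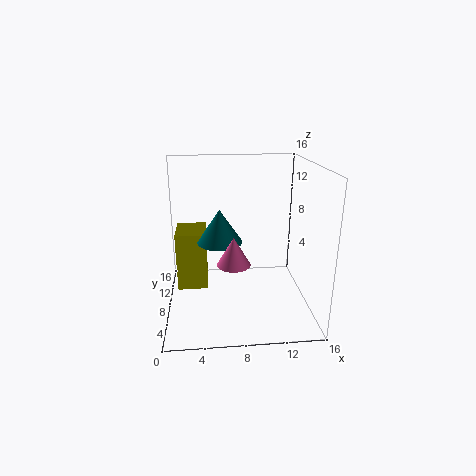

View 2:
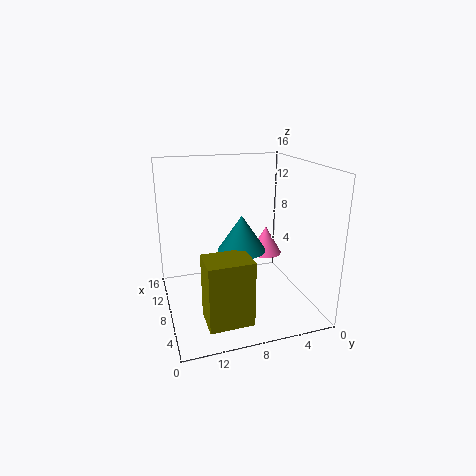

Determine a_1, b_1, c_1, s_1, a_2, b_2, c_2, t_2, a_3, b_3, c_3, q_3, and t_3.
a_1 = 7.25; b_1 = 5; c_1 = 6.25; s_1 = 1.75; a_2 = 6; b_2 = 8.25; c_2 = 7.5; t_2 = 3.75; a_3 = 1; b_3 = 8.5; c_3 = 1.5; q_3 = 4.5; t_3 = 6.75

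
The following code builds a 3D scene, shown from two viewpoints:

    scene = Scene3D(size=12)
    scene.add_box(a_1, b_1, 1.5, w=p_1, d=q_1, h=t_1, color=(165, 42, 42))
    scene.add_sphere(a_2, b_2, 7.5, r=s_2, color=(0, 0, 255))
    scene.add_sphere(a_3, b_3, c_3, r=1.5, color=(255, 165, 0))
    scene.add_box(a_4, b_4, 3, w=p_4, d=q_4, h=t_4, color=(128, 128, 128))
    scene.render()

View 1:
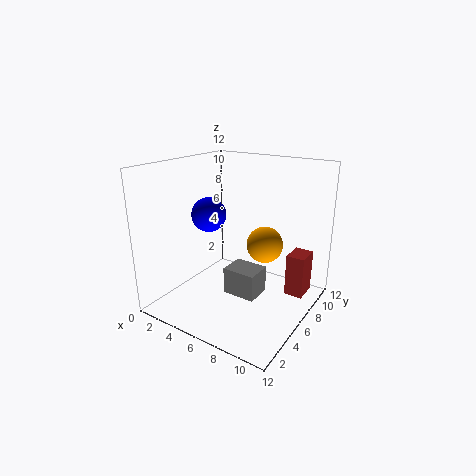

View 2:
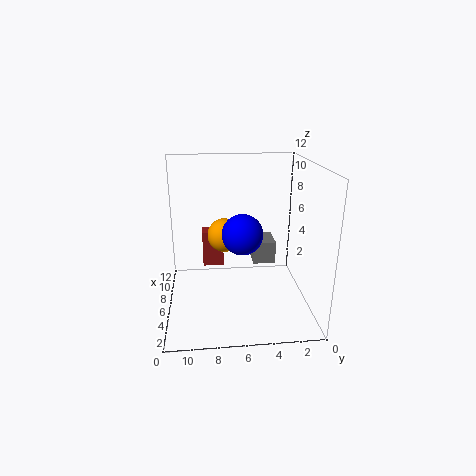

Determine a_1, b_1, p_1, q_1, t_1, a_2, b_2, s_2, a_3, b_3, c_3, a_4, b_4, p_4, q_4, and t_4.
a_1 = 10; b_1 = 7; p_1 = 1.5; q_1 = 2; t_1 = 3.5; a_2 = 3; b_2 = 6; s_2 = 1.5; a_3 = 8; b_3 = 7; c_3 = 5.5; a_4 = 7; b_4 = 2.5; p_4 = 2.5; q_4 = 2; t_4 = 2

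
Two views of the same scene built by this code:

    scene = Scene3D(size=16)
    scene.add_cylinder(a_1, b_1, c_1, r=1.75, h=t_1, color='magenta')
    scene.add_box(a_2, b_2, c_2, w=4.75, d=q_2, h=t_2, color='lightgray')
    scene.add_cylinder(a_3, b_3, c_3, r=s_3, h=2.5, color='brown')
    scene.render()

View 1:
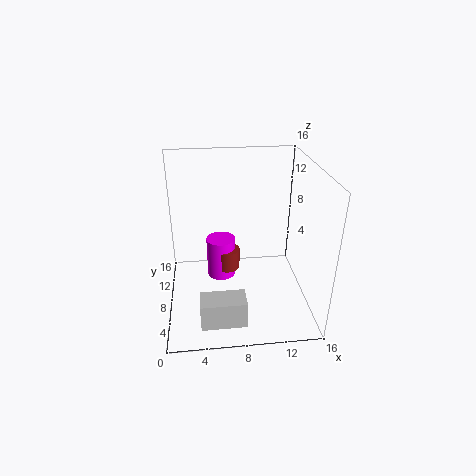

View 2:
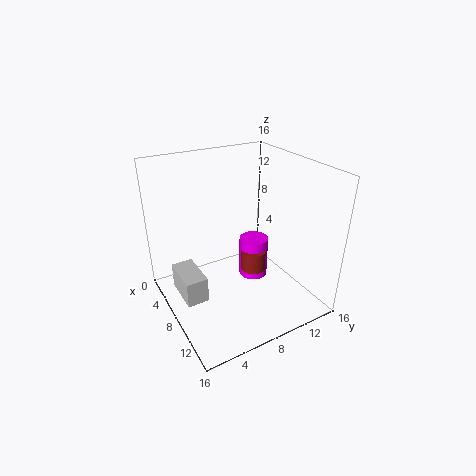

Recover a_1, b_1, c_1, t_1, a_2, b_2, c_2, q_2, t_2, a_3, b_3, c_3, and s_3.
a_1 = 6.25; b_1 = 11.25; c_1 = 1.25; t_1 = 5; a_2 = 3.5; b_2 = 1.5; c_2 = 1; q_2 = 2.5; t_2 = 3; a_3 = 7; b_3 = 10.75; c_3 = 2.5; s_3 = 1.5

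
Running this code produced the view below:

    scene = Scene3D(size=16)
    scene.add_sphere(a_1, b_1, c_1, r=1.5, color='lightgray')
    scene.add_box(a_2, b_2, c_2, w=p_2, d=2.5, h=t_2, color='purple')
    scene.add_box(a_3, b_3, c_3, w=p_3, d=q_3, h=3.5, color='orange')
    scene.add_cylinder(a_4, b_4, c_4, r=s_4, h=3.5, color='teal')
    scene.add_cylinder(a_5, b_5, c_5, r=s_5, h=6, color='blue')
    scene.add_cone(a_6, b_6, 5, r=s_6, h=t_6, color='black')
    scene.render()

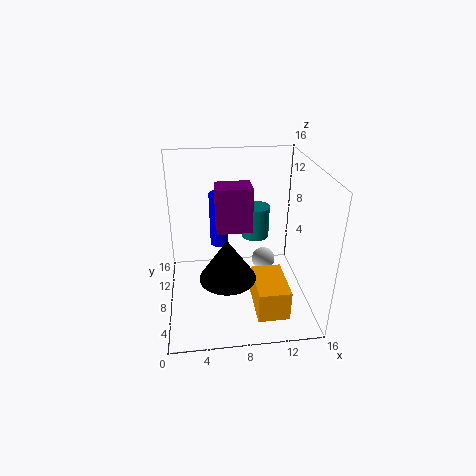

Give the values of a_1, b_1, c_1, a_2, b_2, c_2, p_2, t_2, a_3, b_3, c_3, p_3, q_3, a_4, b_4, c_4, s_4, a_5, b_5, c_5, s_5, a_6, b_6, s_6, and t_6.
a_1 = 12
b_1 = 12.5
c_1 = 2
a_2 = 5.5
b_2 = 4.5
c_2 = 10.5
p_2 = 3.5
t_2 = 4.5
a_3 = 9.5
b_3 = 2.5
c_3 = 0.5
p_3 = 3.5
q_3 = 5.5
a_4 = 10
b_4 = 8.5
c_4 = 8
s_4 = 1.5
a_5 = 6
b_5 = 9
c_5 = 7
s_5 = 1
a_6 = 6.5
b_6 = 5
s_6 = 3
t_6 = 4.5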